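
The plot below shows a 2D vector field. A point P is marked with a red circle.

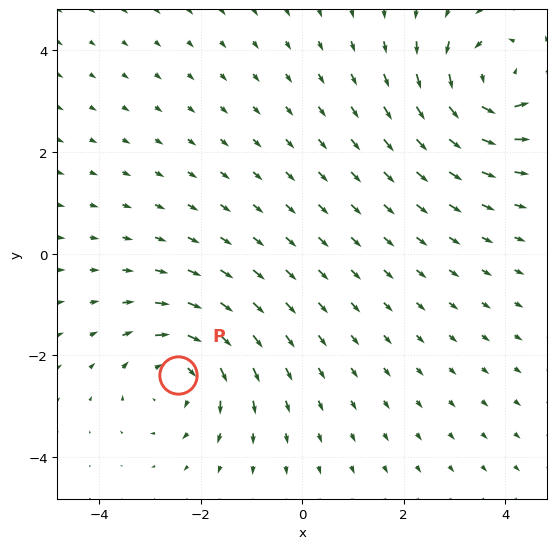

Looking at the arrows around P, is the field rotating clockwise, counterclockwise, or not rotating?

Near P at (-2.5, -2.4) the arrows circulate clockwise. The curl (z-component) there is about -4; negative curl means clockwise rotation.

clockwise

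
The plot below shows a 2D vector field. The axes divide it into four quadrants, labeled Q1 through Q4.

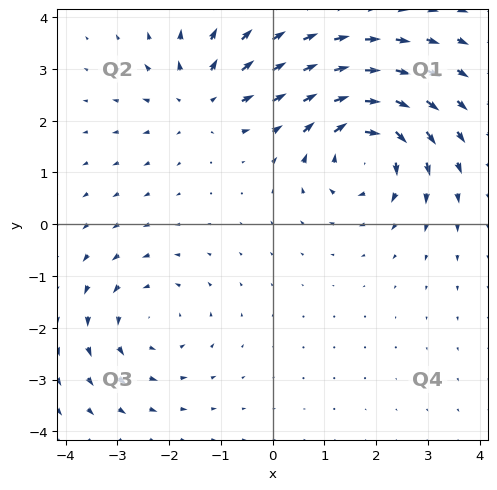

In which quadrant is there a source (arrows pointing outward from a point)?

Q2

The source sits at approximately (-1.4, 2.4), which lies in quadrant Q2. The divergence there is about +3, positive as expected for a source.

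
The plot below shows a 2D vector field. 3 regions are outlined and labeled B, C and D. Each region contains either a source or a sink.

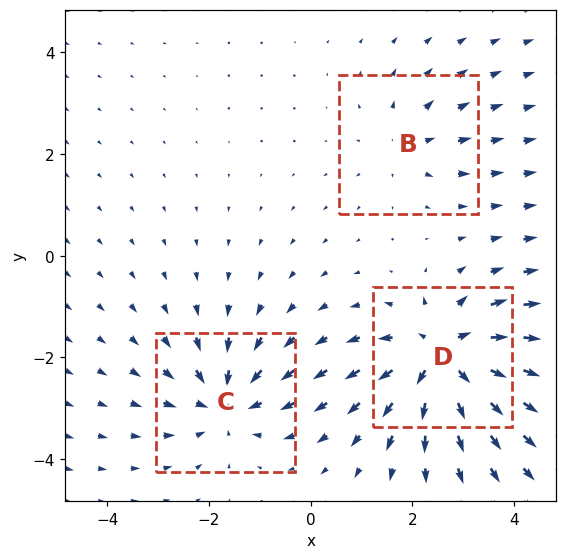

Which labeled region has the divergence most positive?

Divergence at each region's feature centre — B: about +2, C: about -4, D: about +6. Region D is most positive.

D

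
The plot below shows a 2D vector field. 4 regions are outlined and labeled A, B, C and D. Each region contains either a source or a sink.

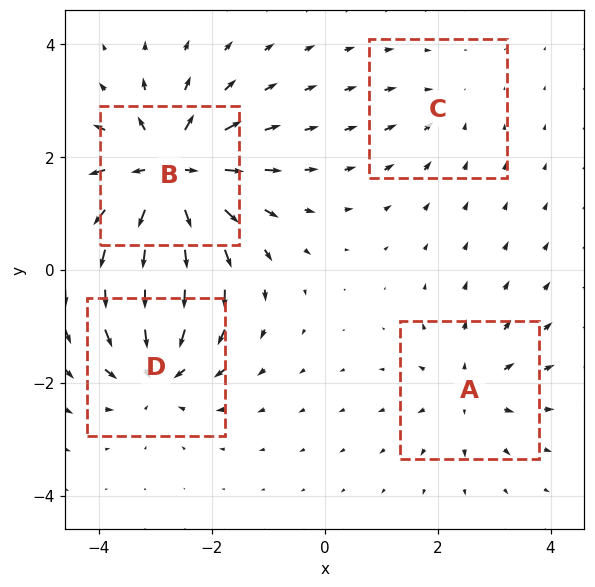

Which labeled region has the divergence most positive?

B

Divergence at each region's feature centre — A: about +4, B: about +9, C: about -2, D: about -6. Region B is most positive.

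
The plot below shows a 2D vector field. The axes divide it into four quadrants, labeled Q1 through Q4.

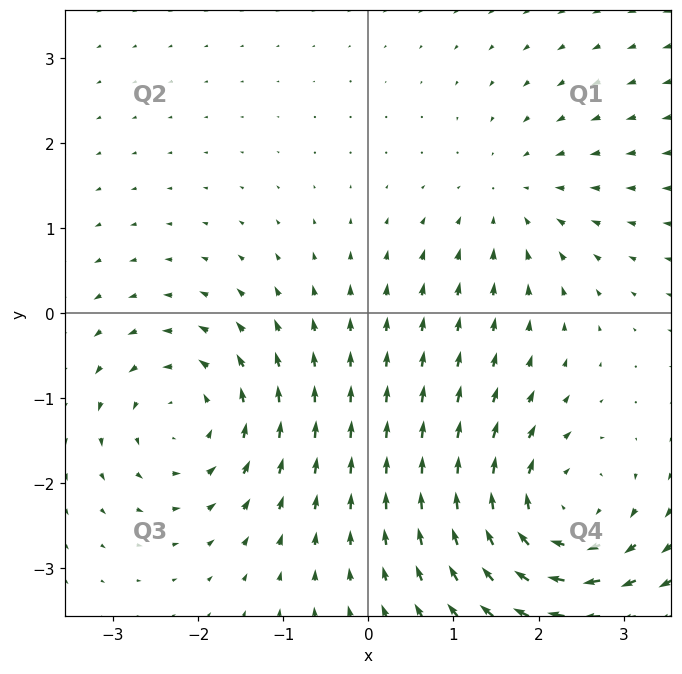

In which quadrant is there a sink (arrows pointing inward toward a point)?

The sink sits at approximately (1.7, 1.3), which lies in quadrant Q1. The divergence there is about -2, negative as expected for a sink.

Q1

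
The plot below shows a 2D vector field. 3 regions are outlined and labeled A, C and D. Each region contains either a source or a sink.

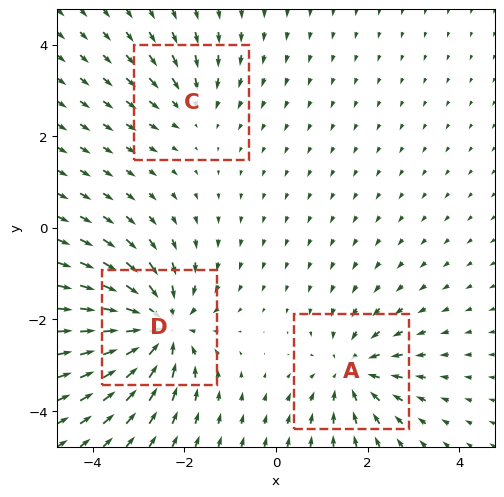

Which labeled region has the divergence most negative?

D

Divergence at each region's feature centre — A: about -4, C: about -2, D: about -5. Region D is most negative.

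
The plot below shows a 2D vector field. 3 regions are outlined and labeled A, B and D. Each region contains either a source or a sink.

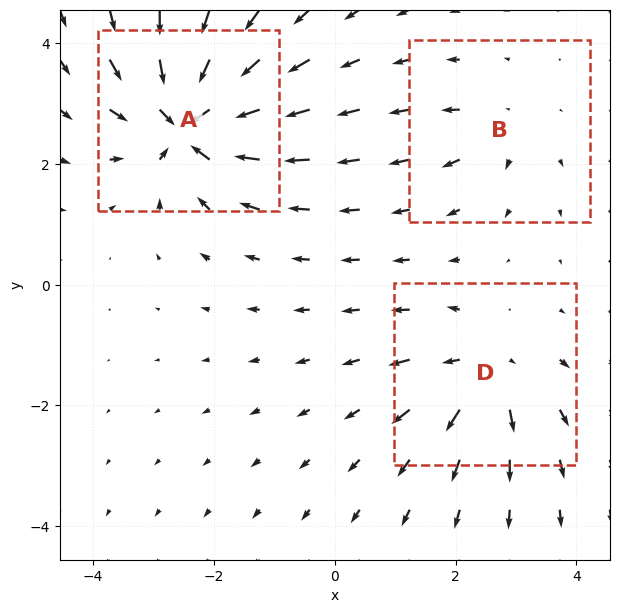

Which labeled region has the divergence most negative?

A

Divergence at each region's feature centre — A: about -6, B: about +2, D: about +4. Region A is most negative.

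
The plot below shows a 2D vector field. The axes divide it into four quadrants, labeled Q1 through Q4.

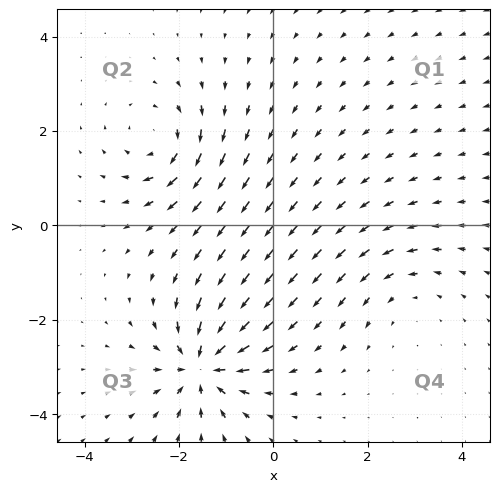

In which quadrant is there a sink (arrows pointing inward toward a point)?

The sink sits at approximately (-1.5, -3.0), which lies in quadrant Q3. The divergence there is about -6, negative as expected for a sink.

Q3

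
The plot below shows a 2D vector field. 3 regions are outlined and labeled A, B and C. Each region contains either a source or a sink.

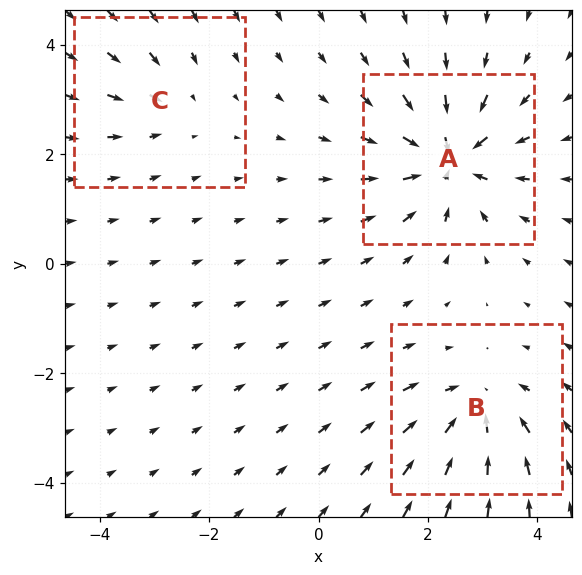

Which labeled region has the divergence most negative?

Divergence at each region's feature centre — A: about -6, B: about -4, C: about -2. Region A is most negative.

A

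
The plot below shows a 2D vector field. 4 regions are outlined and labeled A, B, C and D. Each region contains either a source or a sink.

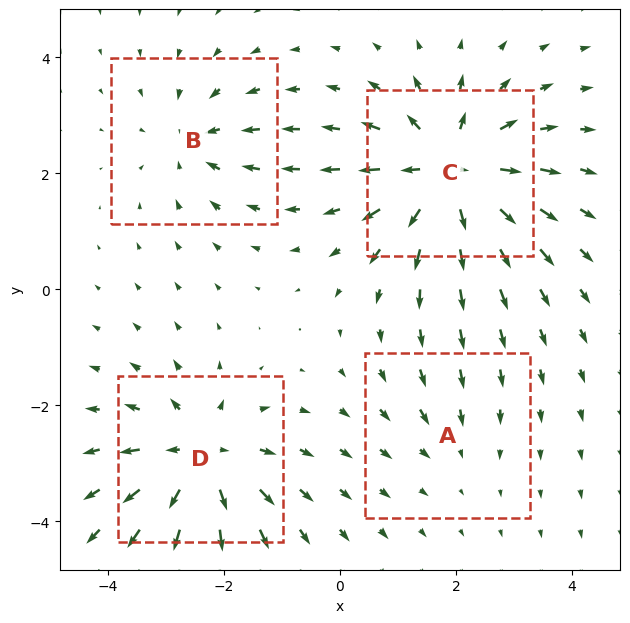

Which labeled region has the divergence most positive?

C

Divergence at each region's feature centre — A: about -2, B: about -4, C: about +7, D: about +6. Region C is most positive.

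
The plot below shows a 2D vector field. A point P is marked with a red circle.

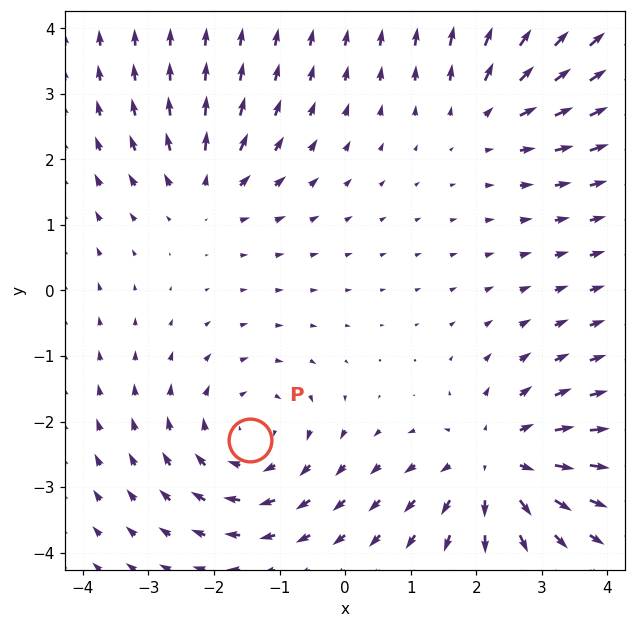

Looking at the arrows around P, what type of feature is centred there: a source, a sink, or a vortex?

vortex

At P (-1.4, -2.3) the arrows circulate clockwise. Divergence ≈0, curl about -4 — near-zero divergence with nonzero curl is a vortex.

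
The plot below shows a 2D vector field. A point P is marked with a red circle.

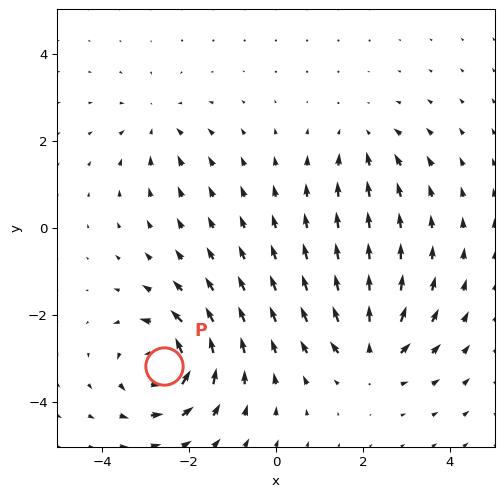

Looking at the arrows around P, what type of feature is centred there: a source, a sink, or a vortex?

vortex

At P (-2.6, -3.2) the arrows circulate counterclockwise. Divergence ≈0, curl about +6 — near-zero divergence with nonzero curl is a vortex.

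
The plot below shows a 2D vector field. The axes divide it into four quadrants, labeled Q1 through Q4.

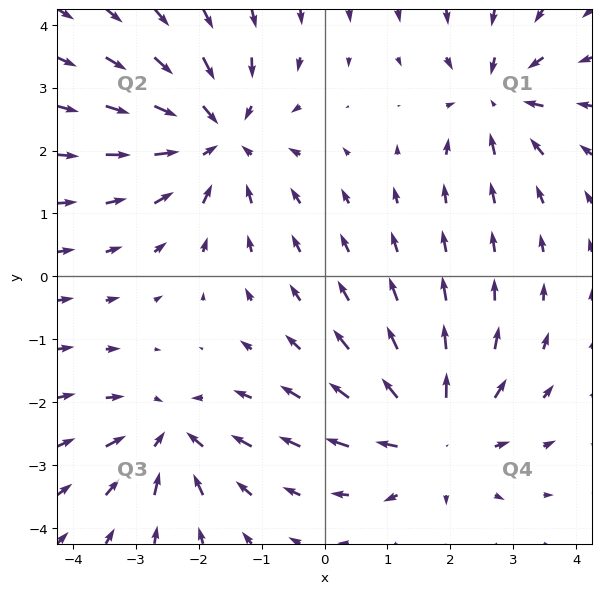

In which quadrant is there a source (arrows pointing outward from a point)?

Q4

The source sits at approximately (1.8, -2.5), which lies in quadrant Q4. The divergence there is about +4, positive as expected for a source.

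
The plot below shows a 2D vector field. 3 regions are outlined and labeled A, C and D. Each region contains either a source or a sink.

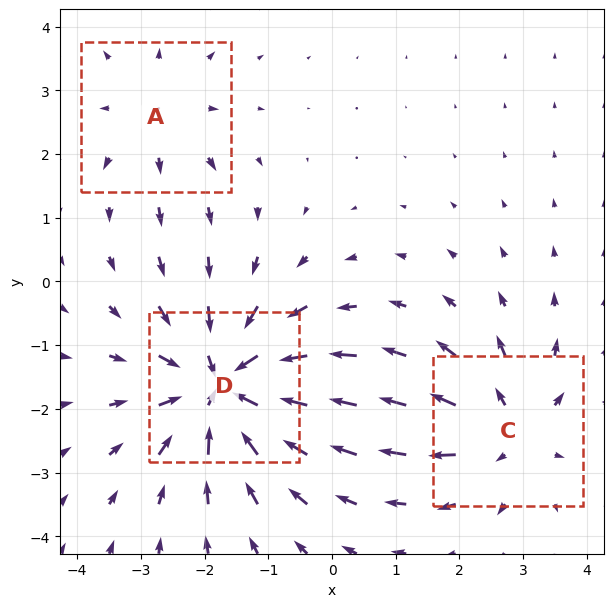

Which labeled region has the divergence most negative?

D

Divergence at each region's feature centre — A: about +2, C: about +3, D: about -5. Region D is most negative.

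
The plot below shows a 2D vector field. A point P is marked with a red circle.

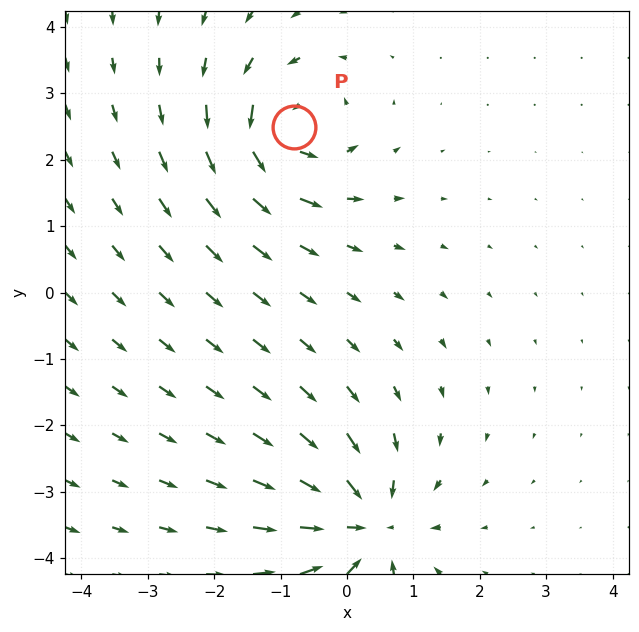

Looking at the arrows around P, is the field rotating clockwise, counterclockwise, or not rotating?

counterclockwise

Near P at (-0.8, 2.5) the arrows circulate counterclockwise. The curl (z-component) there is about +5; positive curl means counterclockwise rotation.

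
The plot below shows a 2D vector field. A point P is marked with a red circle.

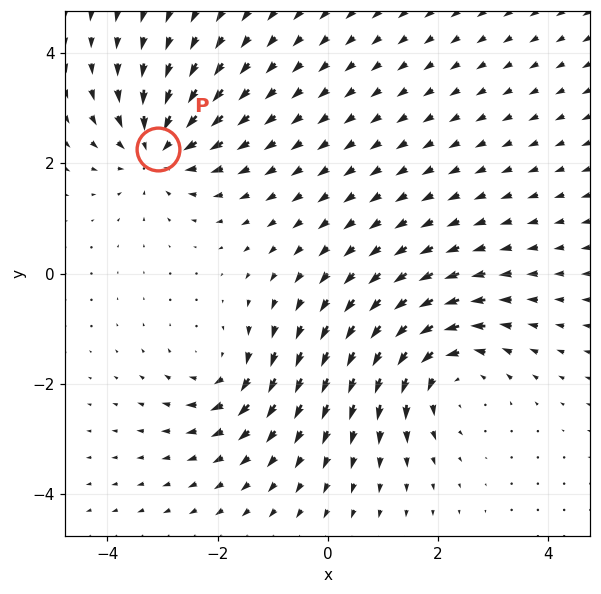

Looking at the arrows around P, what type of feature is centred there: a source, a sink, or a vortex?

sink

At P (-3.1, 2.3) the arrows converge inward. Divergence about -4, curl ≈0 — negative divergence with near-zero curl is a sink.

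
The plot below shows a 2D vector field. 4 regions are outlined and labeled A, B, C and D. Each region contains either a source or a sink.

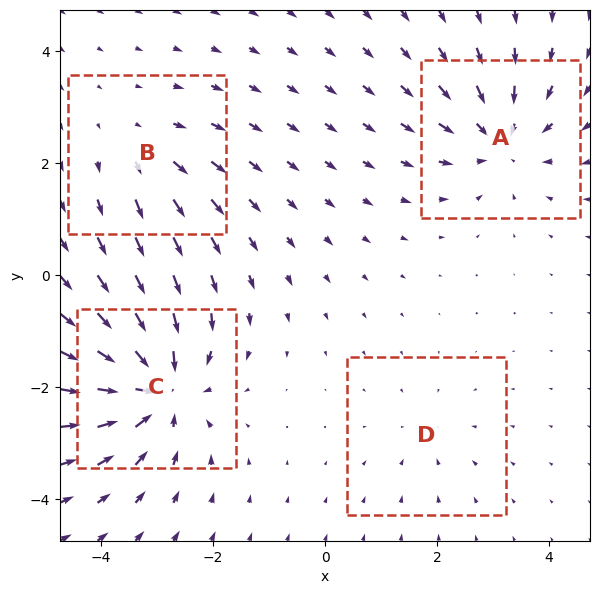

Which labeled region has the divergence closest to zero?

D

Divergence at each region's feature centre — A: about -5, B: about +3, C: about -7, D: about -2. Region D is closest to zero.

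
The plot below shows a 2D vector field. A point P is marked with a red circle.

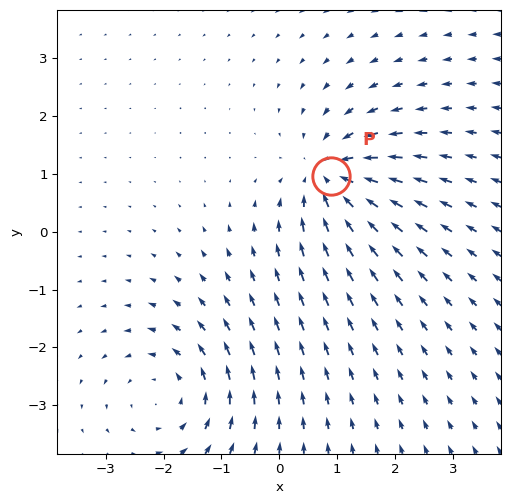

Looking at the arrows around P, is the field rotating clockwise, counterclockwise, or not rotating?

Near P at (0.9, 1.0) the arrows show no circulation. The curl there is ≈0.

not rotating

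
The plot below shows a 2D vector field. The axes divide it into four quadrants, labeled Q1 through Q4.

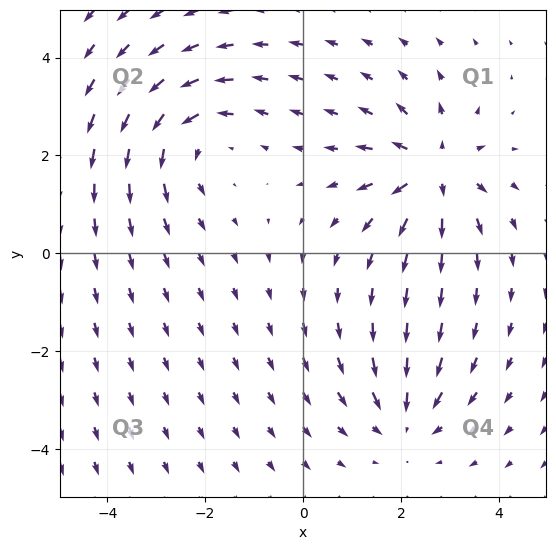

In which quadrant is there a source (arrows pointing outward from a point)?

The source sits at approximately (2.7, 1.7), which lies in quadrant Q1. The divergence there is about +6, positive as expected for a source.

Q1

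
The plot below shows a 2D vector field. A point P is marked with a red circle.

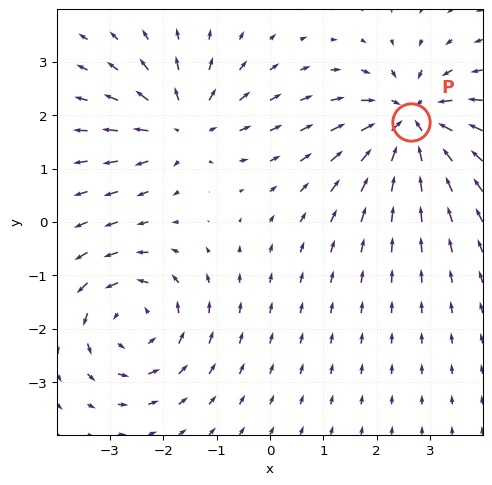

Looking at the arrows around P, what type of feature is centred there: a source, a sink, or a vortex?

At P (2.6, 1.9) the arrows converge inward. Divergence about -5, curl ≈0 — negative divergence with near-zero curl is a sink.

sink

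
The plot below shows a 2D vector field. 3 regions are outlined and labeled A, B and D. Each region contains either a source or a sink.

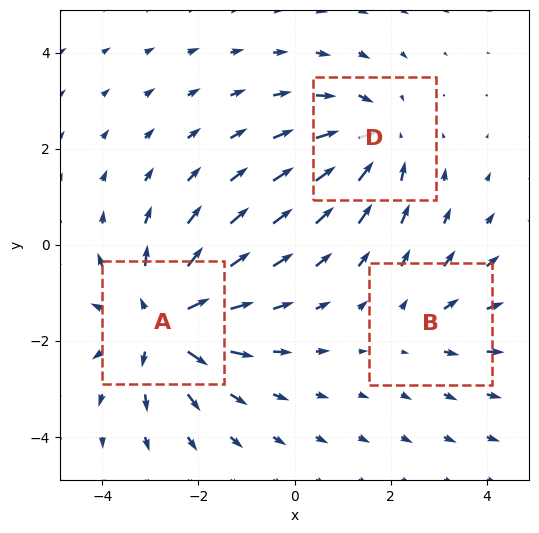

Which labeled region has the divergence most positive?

A

Divergence at each region's feature centre — A: about +4, B: about +2, D: about -3. Region A is most positive.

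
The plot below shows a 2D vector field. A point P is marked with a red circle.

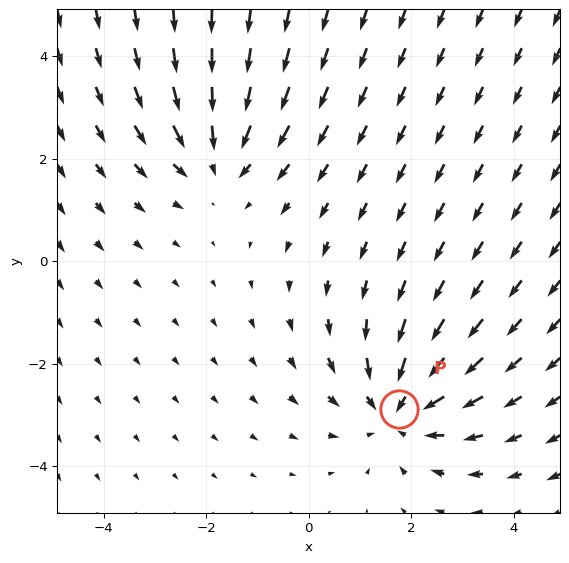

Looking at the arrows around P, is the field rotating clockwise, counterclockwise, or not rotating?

not rotating

Near P at (1.8, -2.9) the arrows show no circulation. The curl there is ≈0.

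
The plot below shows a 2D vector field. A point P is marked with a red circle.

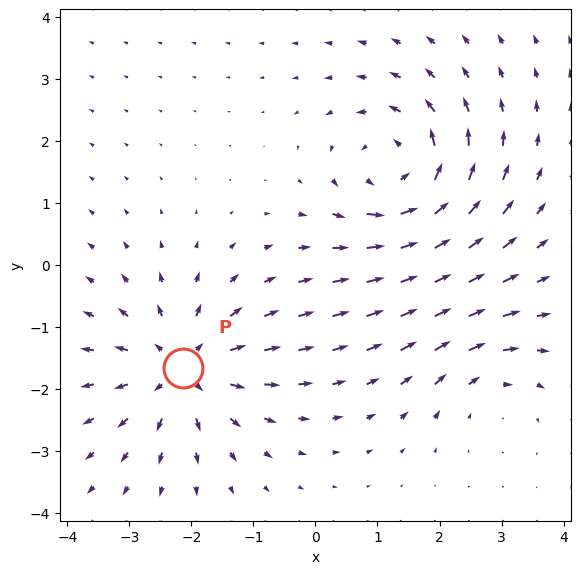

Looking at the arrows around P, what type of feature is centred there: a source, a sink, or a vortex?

At P (-2.1, -1.7) the arrows spread outward. Divergence about +5, curl ≈0 — positive divergence with near-zero curl is a source.

source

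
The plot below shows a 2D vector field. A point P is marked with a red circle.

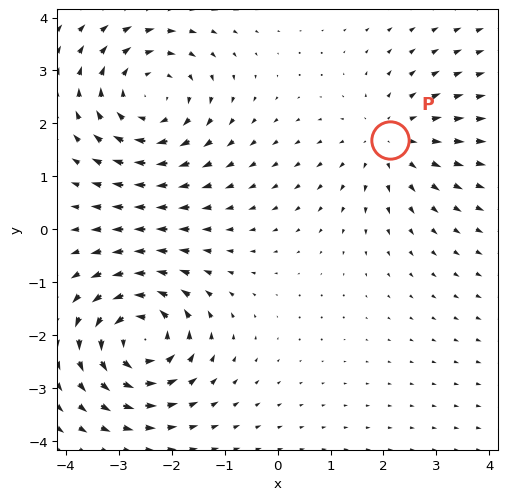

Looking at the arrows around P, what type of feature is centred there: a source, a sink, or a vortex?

source

At P (2.1, 1.7) the arrows spread outward. Divergence about +3, curl ≈0 — positive divergence with near-zero curl is a source.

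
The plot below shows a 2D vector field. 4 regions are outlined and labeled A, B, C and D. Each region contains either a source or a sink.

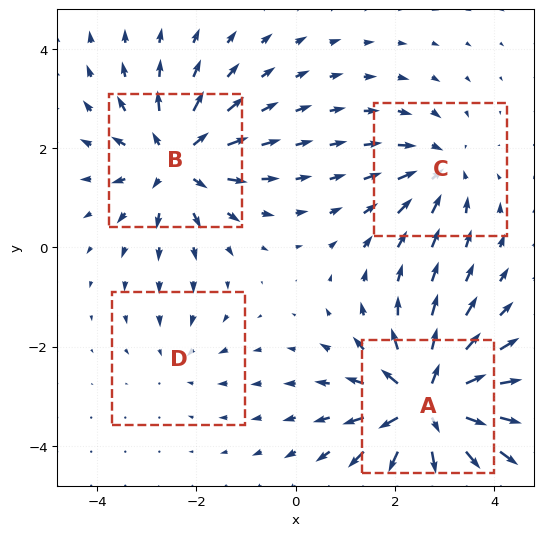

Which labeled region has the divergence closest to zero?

Divergence at each region's feature centre — A: about +8, B: about +5, C: about -4, D: about -2. Region D is closest to zero.

D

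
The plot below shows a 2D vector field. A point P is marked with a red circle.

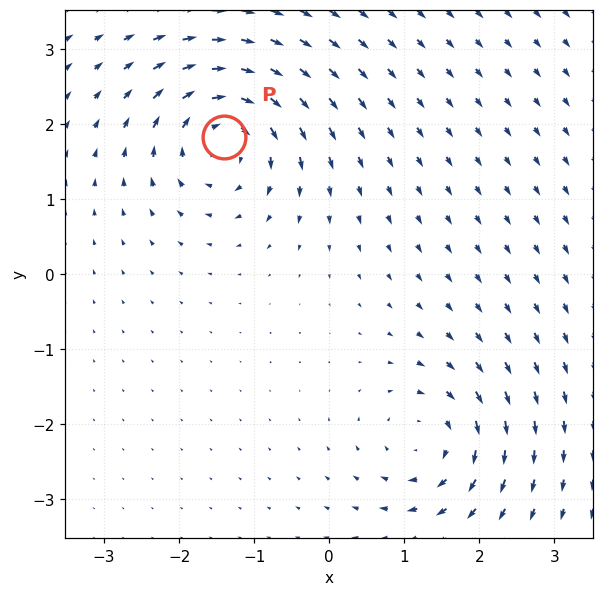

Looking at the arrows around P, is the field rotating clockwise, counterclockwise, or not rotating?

Near P at (-1.4, 1.8) the arrows circulate clockwise. The curl (z-component) there is about -6; negative curl means clockwise rotation.

clockwise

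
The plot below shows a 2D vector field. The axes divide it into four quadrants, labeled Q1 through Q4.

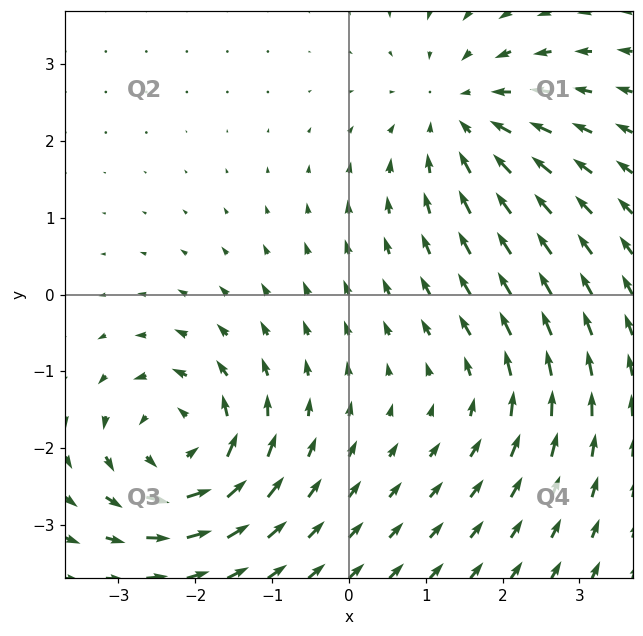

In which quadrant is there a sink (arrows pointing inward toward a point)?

The sink sits at approximately (1.5, 2.3), which lies in quadrant Q1. The divergence there is about -4, negative as expected for a sink.

Q1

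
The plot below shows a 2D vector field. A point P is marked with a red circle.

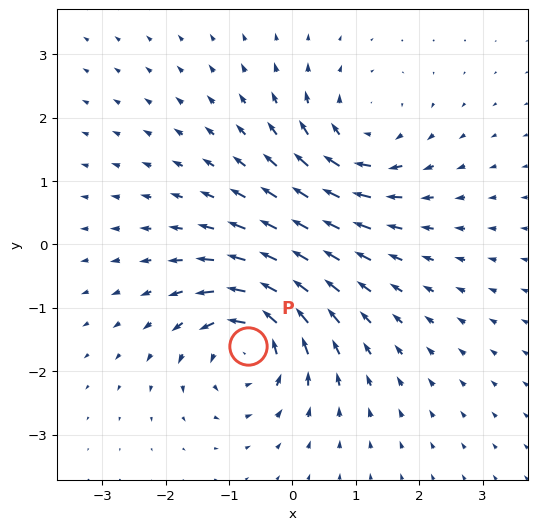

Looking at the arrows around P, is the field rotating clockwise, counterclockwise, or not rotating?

Near P at (-0.7, -1.6) the arrows circulate counterclockwise. The curl (z-component) there is about +6; positive curl means counterclockwise rotation.

counterclockwise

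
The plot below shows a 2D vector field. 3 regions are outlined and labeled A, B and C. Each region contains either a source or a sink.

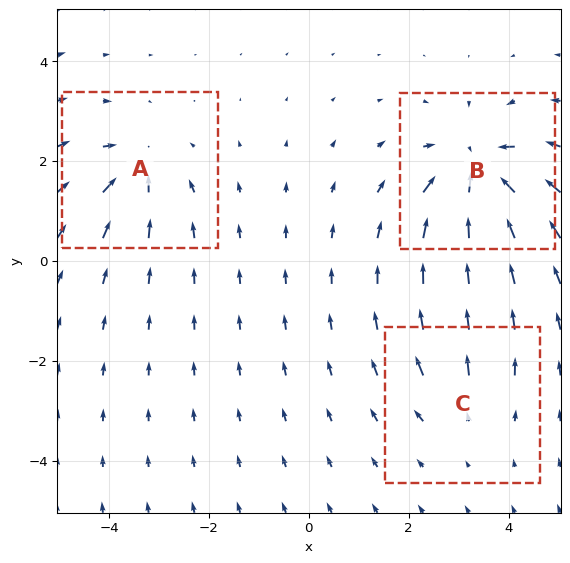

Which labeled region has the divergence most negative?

B

Divergence at each region's feature centre — A: about -4, B: about -7, C: about +3. Region B is most negative.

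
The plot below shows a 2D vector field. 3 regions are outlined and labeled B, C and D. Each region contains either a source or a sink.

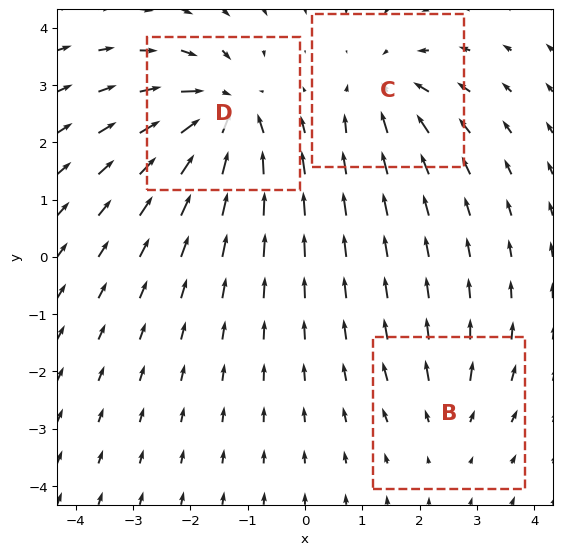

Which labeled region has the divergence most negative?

D

Divergence at each region's feature centre — B: about +2, C: about -4, D: about -6. Region D is most negative.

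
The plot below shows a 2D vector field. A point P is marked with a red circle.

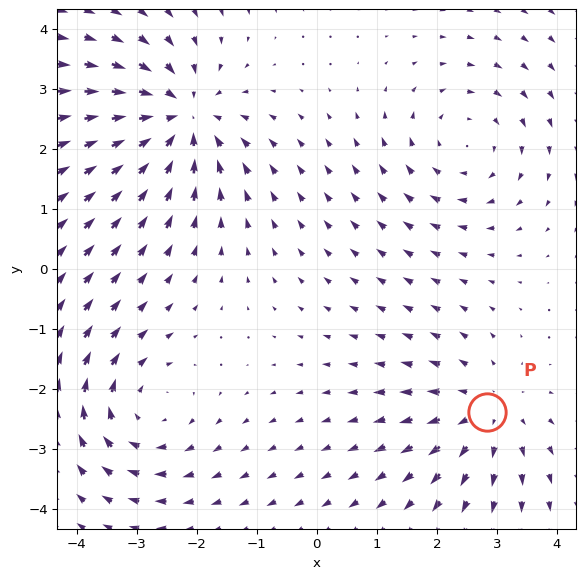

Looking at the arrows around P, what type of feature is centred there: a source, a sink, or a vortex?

At P (2.8, -2.4) the arrows spread outward. Divergence about +3, curl ≈0 — positive divergence with near-zero curl is a source.

source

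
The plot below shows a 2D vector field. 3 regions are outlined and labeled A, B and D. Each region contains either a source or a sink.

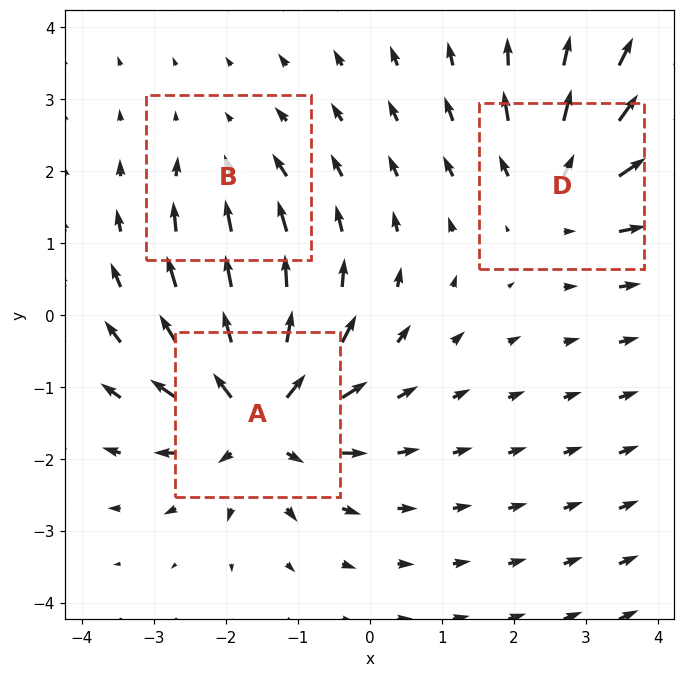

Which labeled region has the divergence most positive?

A

Divergence at each region's feature centre — A: about +6, B: about -2, D: about +4. Region A is most positive.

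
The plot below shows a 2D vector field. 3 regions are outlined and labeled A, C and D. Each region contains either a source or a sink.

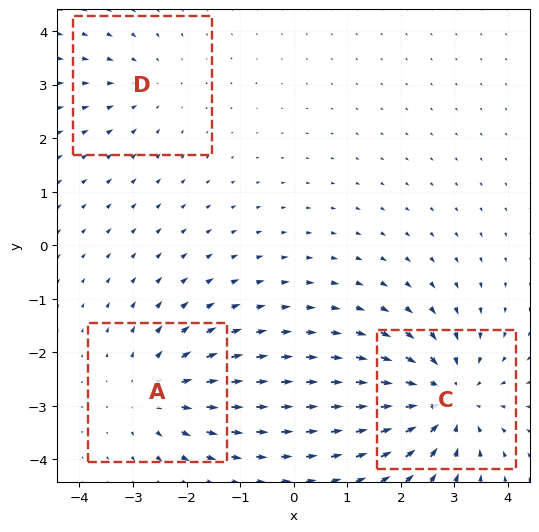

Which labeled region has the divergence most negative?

C

Divergence at each region's feature centre — A: about +3, C: about -4, D: about -2. Region C is most negative.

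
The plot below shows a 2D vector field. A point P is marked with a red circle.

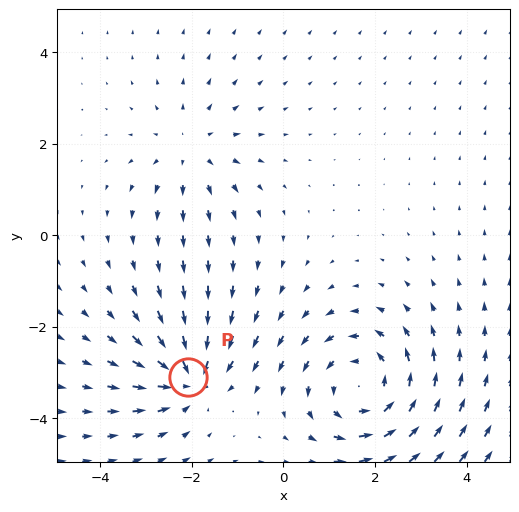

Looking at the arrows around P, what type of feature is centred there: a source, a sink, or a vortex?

sink

At P (-2.1, -3.1) the arrows converge inward. Divergence about -4, curl ≈0 — negative divergence with near-zero curl is a sink.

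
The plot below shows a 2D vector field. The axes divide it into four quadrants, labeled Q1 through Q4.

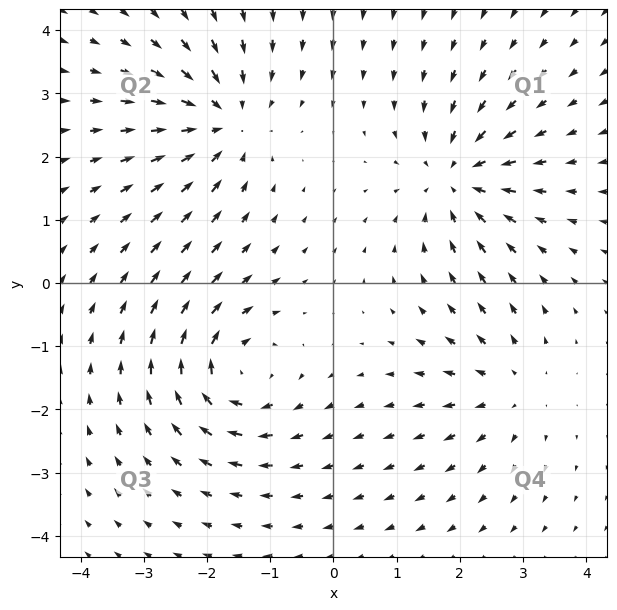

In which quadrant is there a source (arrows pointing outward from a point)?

The source sits at approximately (2.8, -1.7), which lies in quadrant Q4. The divergence there is about +3, positive as expected for a source.

Q4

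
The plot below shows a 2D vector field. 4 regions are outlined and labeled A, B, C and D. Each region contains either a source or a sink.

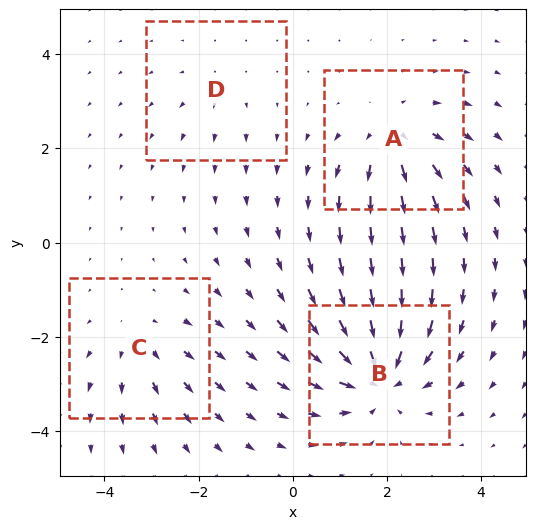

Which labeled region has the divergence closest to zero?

Divergence at each region's feature centre — A: about +5, B: about -7, C: about +3, D: about +2. Region D is closest to zero.

D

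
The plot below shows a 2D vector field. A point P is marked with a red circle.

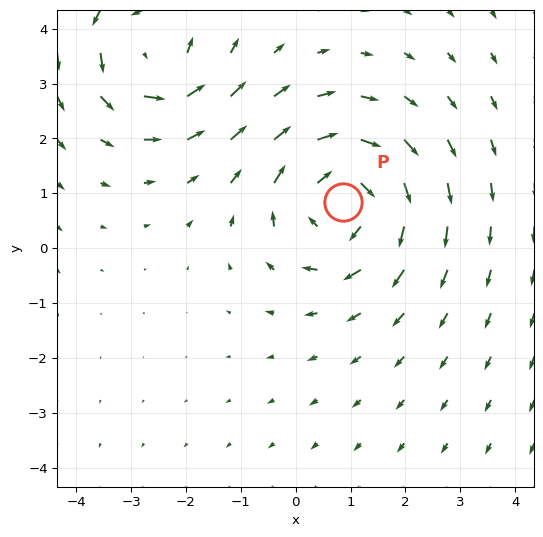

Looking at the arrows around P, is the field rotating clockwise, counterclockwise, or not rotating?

Near P at (0.9, 0.8) the arrows circulate clockwise. The curl (z-component) there is about -4; negative curl means clockwise rotation.

clockwise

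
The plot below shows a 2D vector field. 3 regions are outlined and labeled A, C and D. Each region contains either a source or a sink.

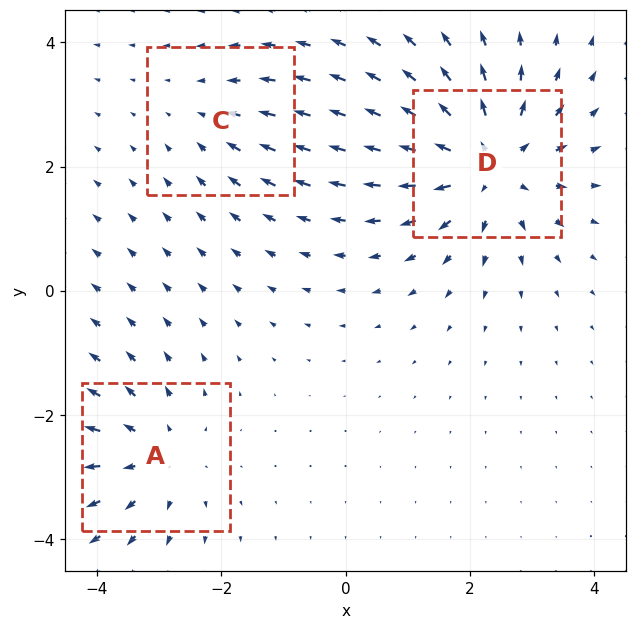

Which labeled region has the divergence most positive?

Divergence at each region's feature centre — A: about +3, C: about -2, D: about +5. Region D is most positive.

D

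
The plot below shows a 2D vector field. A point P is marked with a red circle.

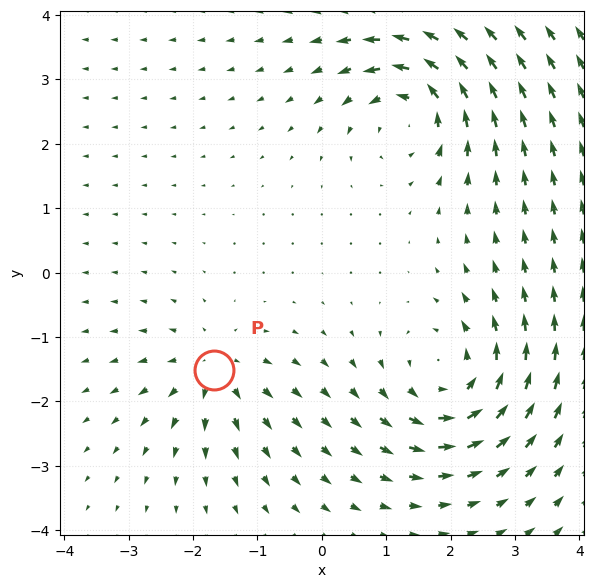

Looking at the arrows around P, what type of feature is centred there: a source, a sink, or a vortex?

At P (-1.7, -1.5) the arrows spread outward. Divergence about +4, curl ≈0 — positive divergence with near-zero curl is a source.

source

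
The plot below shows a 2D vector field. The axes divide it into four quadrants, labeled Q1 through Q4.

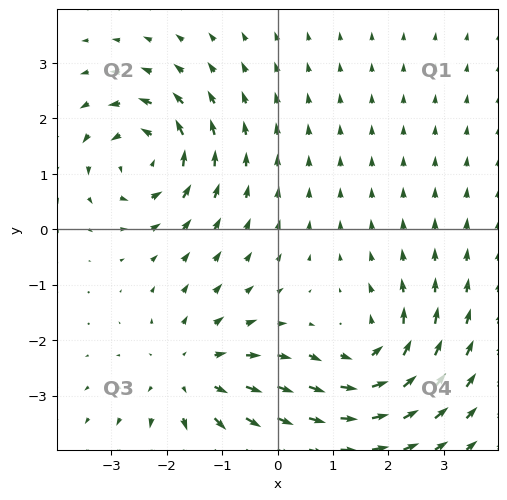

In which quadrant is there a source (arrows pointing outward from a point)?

The source sits at approximately (-1.6, -2.6), which lies in quadrant Q3. The divergence there is about +4, positive as expected for a source.

Q3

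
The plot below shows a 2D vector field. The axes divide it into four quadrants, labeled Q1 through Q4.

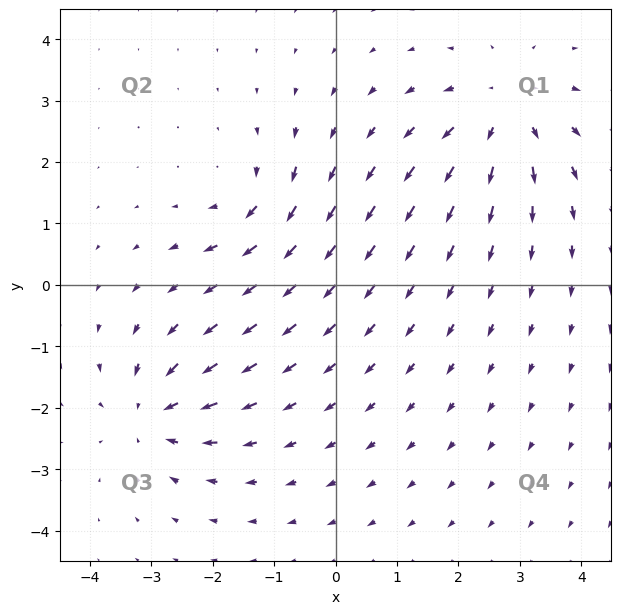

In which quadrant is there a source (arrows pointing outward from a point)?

Q1

The source sits at approximately (2.8, 2.8), which lies in quadrant Q1. The divergence there is about +4, positive as expected for a source.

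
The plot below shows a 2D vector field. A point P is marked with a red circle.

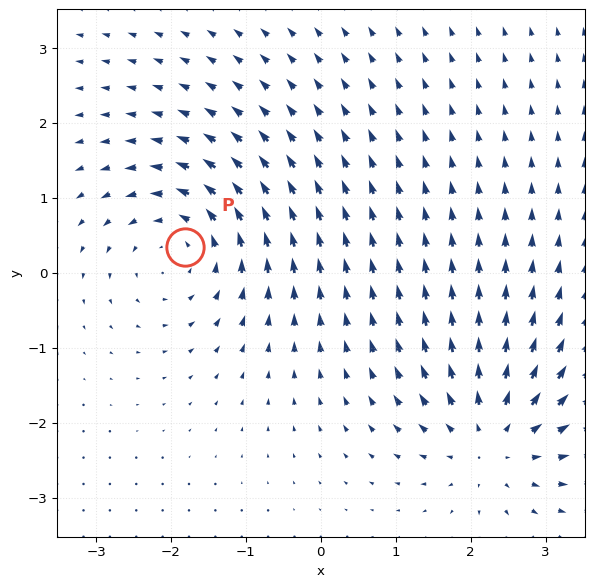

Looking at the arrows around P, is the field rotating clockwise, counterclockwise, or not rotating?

Near P at (-1.8, 0.3) the arrows circulate counterclockwise. The curl (z-component) there is about +4; positive curl means counterclockwise rotation.

counterclockwise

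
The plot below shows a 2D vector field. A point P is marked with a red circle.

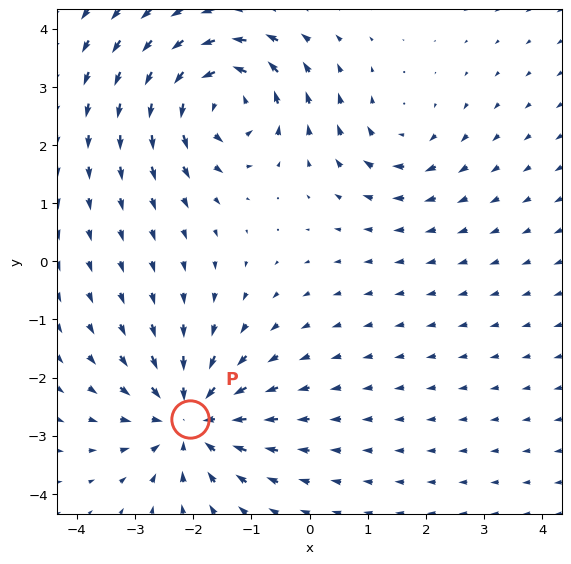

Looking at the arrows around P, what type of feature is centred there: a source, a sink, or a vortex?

At P (-2.1, -2.7) the arrows converge inward. Divergence about -5, curl ≈0 — negative divergence with near-zero curl is a sink.

sink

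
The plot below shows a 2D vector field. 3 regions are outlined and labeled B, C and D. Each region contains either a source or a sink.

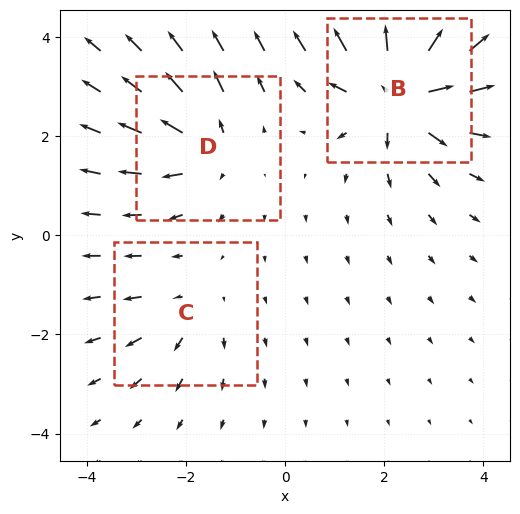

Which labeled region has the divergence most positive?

Divergence at each region's feature centre — B: about +6, C: about +2, D: about +4. Region B is most positive.

B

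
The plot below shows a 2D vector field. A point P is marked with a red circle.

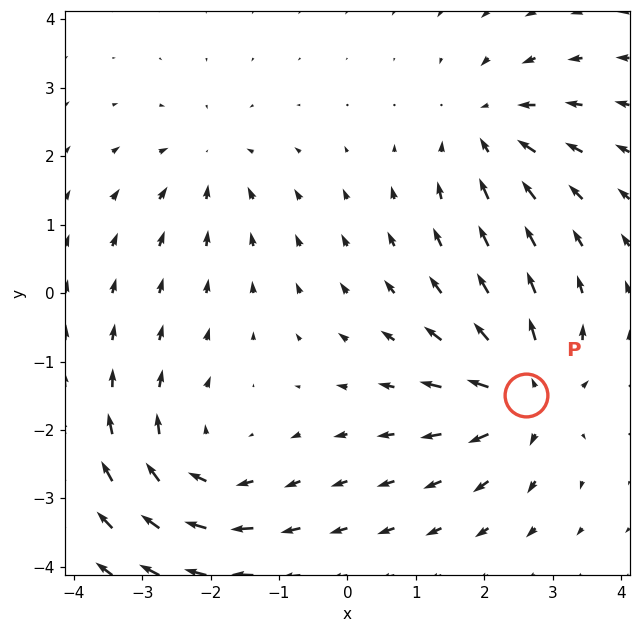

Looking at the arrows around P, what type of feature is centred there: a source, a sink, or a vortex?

At P (2.6, -1.5) the arrows spread outward. Divergence about +7, curl ≈0 — positive divergence with near-zero curl is a source.

source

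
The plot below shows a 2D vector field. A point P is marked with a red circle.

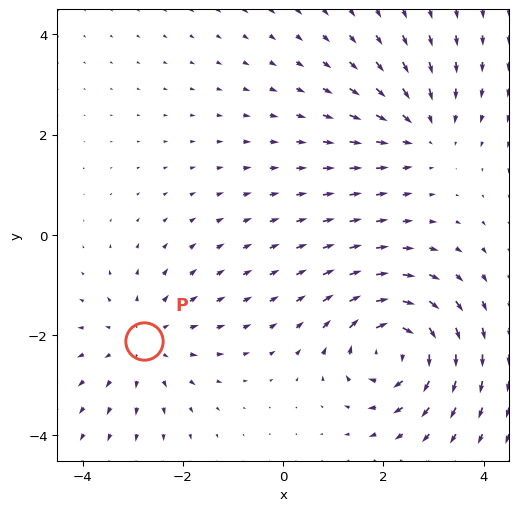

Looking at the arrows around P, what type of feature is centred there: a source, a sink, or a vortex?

source

At P (-2.8, -2.1) the arrows spread outward. Divergence about +3, curl ≈0 — positive divergence with near-zero curl is a source.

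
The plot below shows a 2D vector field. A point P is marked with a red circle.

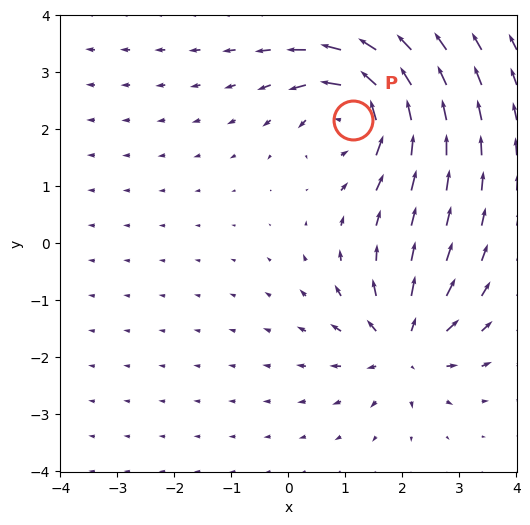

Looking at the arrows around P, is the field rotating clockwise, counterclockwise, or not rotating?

counterclockwise

Near P at (1.1, 2.2) the arrows circulate counterclockwise. The curl (z-component) there is about +6; positive curl means counterclockwise rotation.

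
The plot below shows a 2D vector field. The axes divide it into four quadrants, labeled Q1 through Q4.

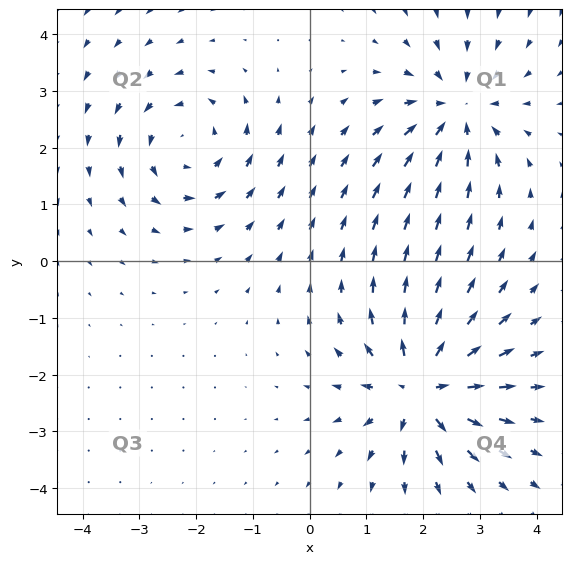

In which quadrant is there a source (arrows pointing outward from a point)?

The source sits at approximately (2.0, -2.2), which lies in quadrant Q4. The divergence there is about +6, positive as expected for a source.

Q4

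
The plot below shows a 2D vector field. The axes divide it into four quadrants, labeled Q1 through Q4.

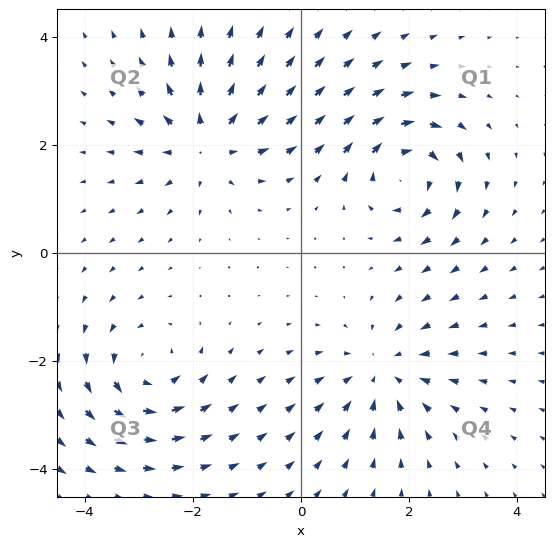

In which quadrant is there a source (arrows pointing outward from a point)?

Q2

The source sits at approximately (-1.8, 2.1), which lies in quadrant Q2. The divergence there is about +5, positive as expected for a source.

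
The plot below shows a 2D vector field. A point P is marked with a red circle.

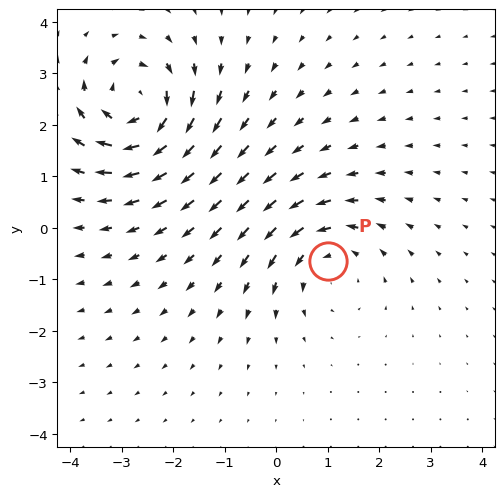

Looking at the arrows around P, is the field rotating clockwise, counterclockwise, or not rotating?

counterclockwise

Near P at (1.0, -0.7) the arrows circulate counterclockwise. The curl (z-component) there is about +3; positive curl means counterclockwise rotation.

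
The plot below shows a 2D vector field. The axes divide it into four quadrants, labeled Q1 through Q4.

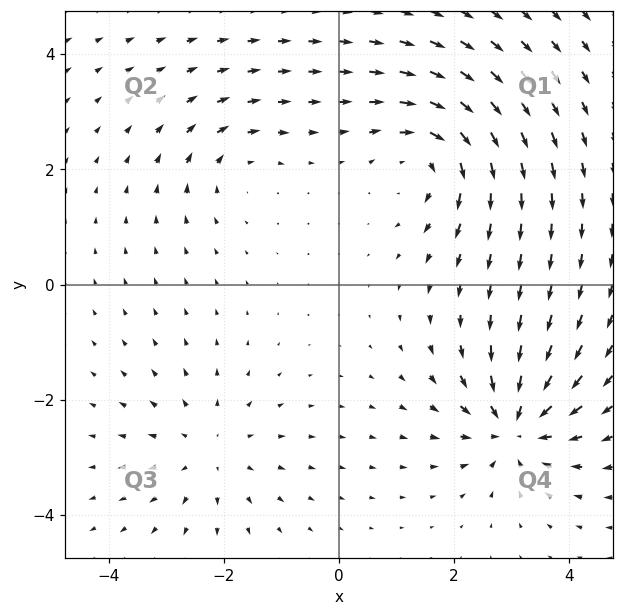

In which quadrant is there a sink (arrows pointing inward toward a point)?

Q4

The sink sits at approximately (3.1, -2.5), which lies in quadrant Q4. The divergence there is about -7, negative as expected for a sink.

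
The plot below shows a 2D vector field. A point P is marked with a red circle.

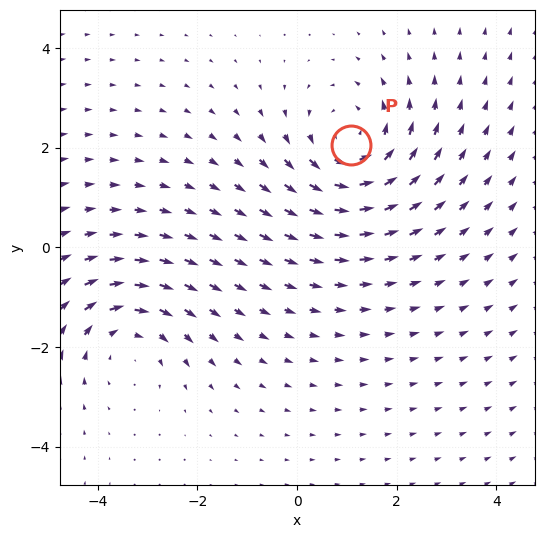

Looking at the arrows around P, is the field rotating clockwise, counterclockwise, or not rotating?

counterclockwise

Near P at (1.1, 2.0) the arrows circulate counterclockwise. The curl (z-component) there is about +4; positive curl means counterclockwise rotation.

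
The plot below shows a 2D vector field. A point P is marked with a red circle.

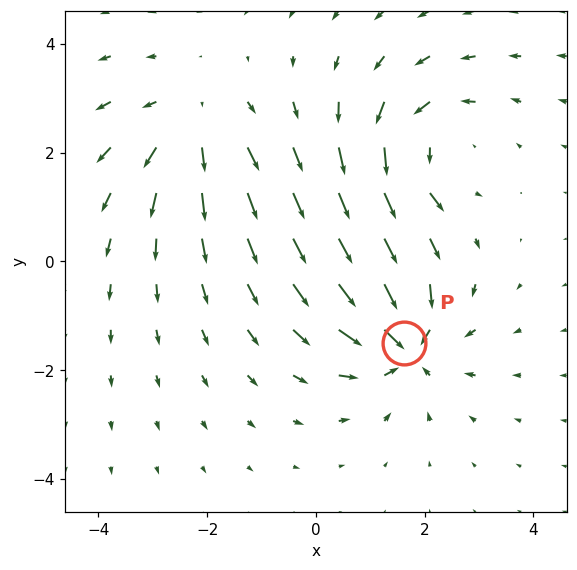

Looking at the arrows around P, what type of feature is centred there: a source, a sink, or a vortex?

sink

At P (1.6, -1.5) the arrows converge inward. Divergence about -5, curl ≈0 — negative divergence with near-zero curl is a sink.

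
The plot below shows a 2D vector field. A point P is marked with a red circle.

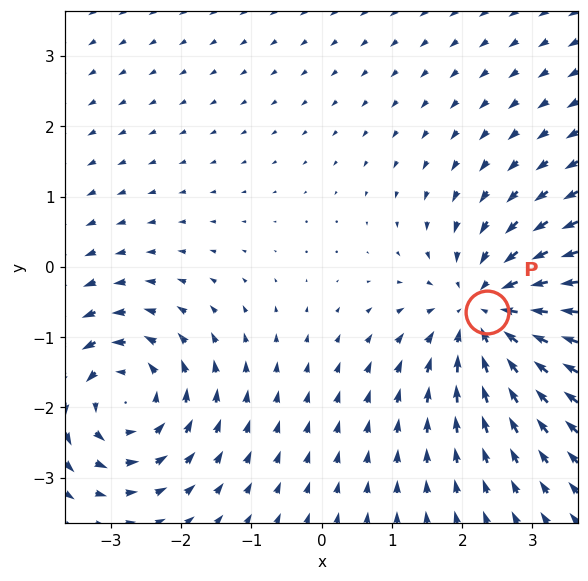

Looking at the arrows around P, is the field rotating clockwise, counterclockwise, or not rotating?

not rotating

Near P at (2.4, -0.6) the arrows show no circulation. The curl there is ≈0.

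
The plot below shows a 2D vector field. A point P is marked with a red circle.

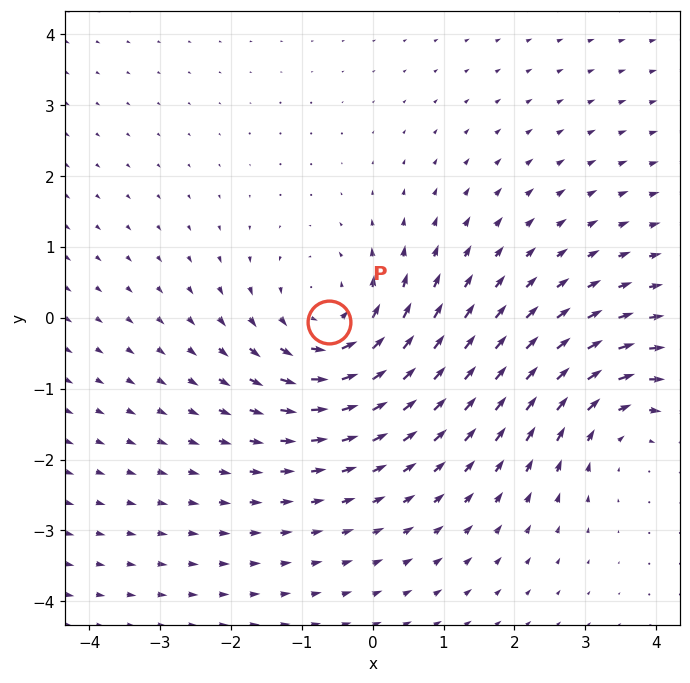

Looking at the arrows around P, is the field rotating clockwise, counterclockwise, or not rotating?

Near P at (-0.6, -0.1) the arrows circulate counterclockwise. The curl (z-component) there is about +4; positive curl means counterclockwise rotation.

counterclockwise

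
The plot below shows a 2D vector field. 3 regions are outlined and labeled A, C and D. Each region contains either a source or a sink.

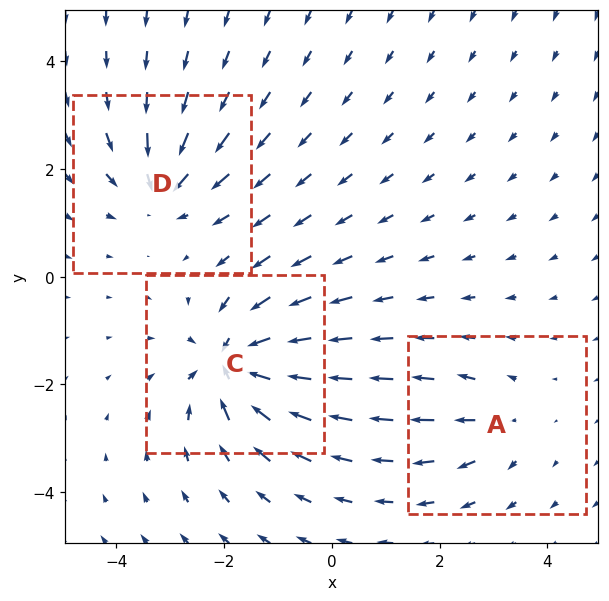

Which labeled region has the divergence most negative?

Divergence at each region's feature centre — A: about +3, C: about -6, D: about -4. Region C is most negative.

C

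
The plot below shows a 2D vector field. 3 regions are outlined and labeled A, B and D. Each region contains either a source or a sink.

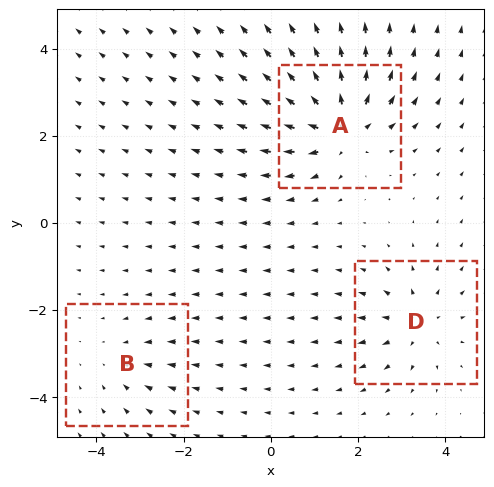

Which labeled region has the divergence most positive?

A

Divergence at each region's feature centre — A: about +6, B: about -2, D: about +4. Region A is most positive.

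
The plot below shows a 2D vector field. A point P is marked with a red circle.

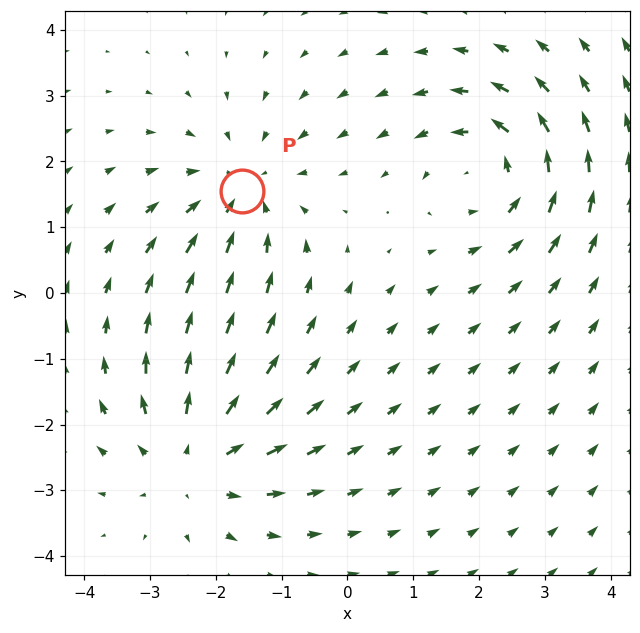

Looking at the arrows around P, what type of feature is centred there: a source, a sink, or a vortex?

sink

At P (-1.6, 1.5) the arrows converge inward. Divergence about -2, curl ≈0 — negative divergence with near-zero curl is a sink.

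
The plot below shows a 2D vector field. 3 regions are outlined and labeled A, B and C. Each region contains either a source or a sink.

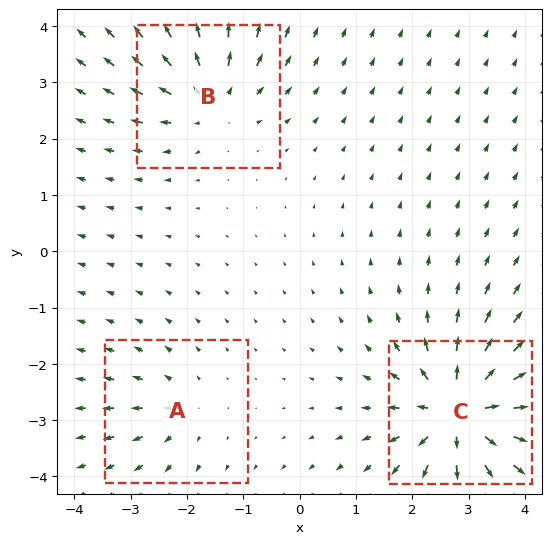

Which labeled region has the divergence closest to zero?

A

Divergence at each region's feature centre — A: about +2, B: about +4, C: about +6. Region A is closest to zero.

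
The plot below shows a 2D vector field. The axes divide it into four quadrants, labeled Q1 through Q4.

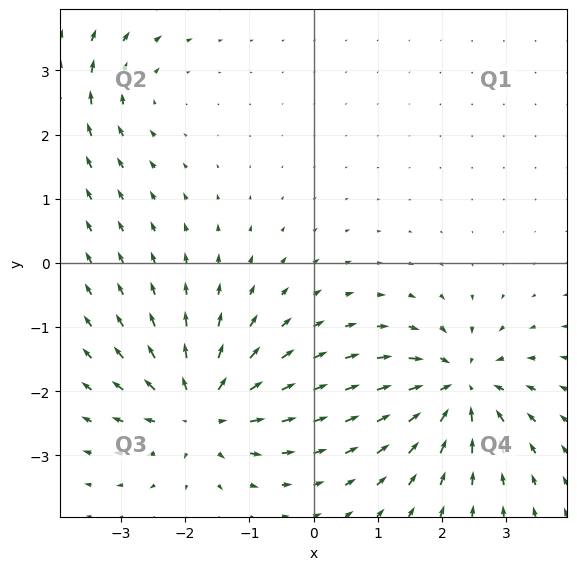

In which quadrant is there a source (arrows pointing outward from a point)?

Q3

The source sits at approximately (-1.7, -2.3), which lies in quadrant Q3. The divergence there is about +6, positive as expected for a source.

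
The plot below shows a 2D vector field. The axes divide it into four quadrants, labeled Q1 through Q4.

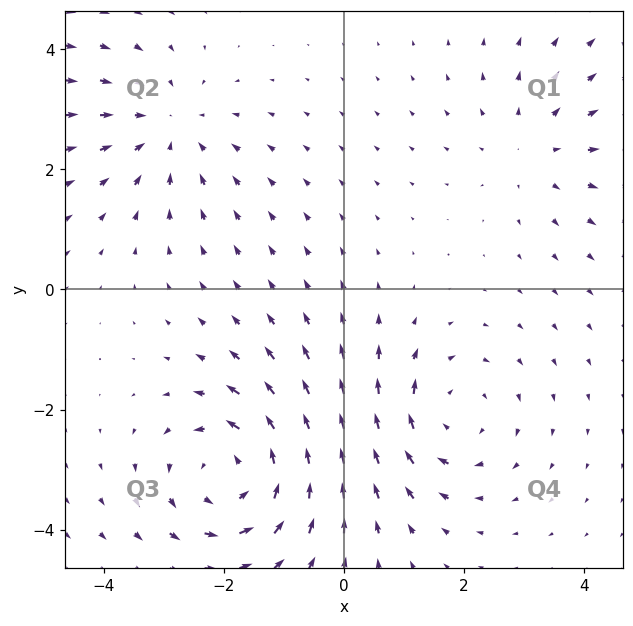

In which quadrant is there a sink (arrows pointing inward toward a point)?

The sink sits at approximately (-2.9, 2.7), which lies in quadrant Q2. The divergence there is about -3, negative as expected for a sink.

Q2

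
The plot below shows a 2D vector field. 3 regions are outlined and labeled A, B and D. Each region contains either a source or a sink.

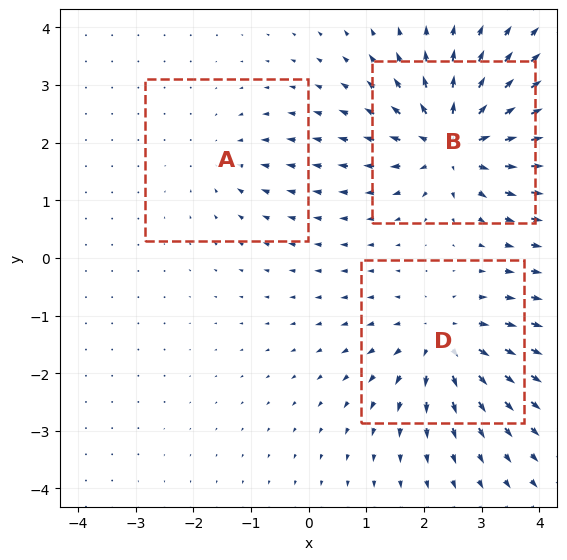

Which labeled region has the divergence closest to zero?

Divergence at each region's feature centre — A: about -2, B: about +5, D: about +4. Region A is closest to zero.

A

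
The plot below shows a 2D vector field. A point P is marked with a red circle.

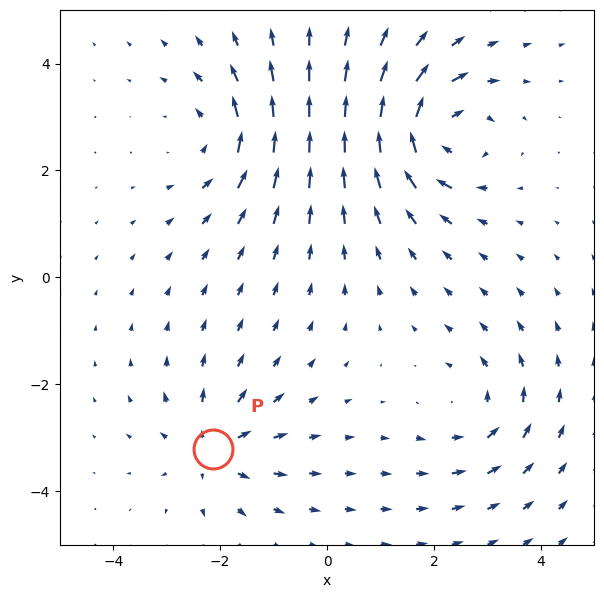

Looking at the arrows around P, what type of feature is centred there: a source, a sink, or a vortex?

At P (-2.1, -3.2) the arrows spread outward. Divergence about +4, curl ≈0 — positive divergence with near-zero curl is a source.

source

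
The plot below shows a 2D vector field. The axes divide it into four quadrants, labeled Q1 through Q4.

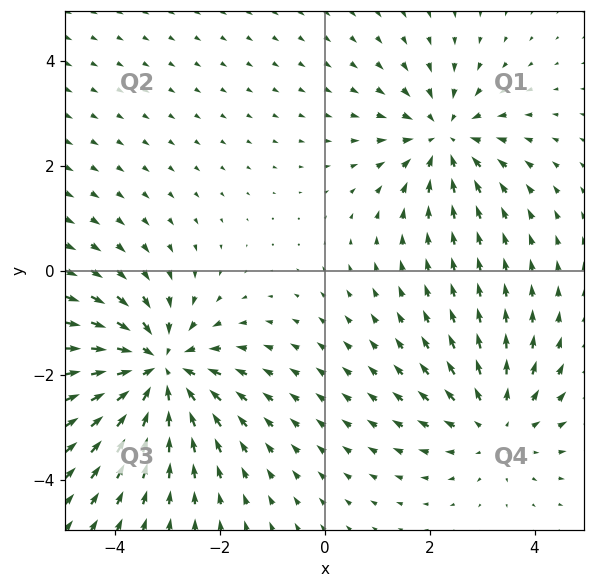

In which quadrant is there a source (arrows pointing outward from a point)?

Q4

The source sits at approximately (3.3, -2.9), which lies in quadrant Q4. The divergence there is about +2, positive as expected for a source.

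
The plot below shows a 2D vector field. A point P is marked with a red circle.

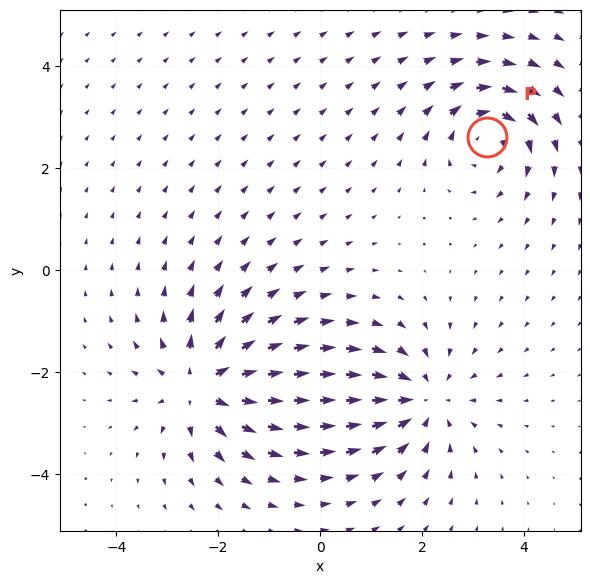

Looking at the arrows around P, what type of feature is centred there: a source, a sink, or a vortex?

vortex

At P (3.3, 2.6) the arrows circulate clockwise. Divergence ≈0, curl about -4 — near-zero divergence with nonzero curl is a vortex.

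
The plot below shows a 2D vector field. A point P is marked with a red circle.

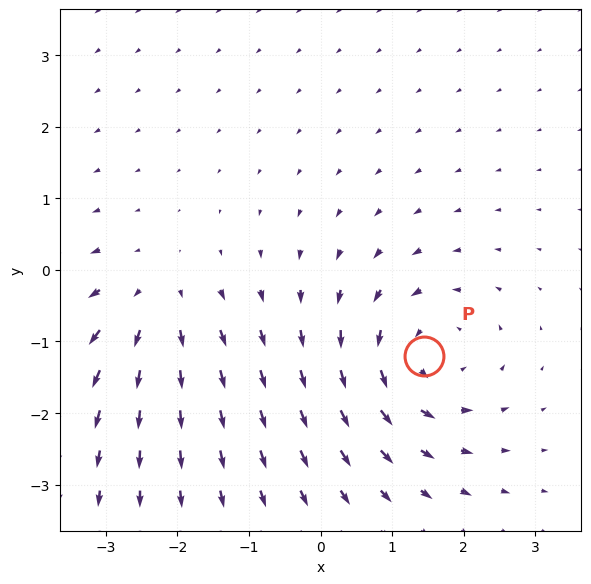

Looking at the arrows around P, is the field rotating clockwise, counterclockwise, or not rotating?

counterclockwise

Near P at (1.5, -1.2) the arrows circulate counterclockwise. The curl (z-component) there is about +5; positive curl means counterclockwise rotation.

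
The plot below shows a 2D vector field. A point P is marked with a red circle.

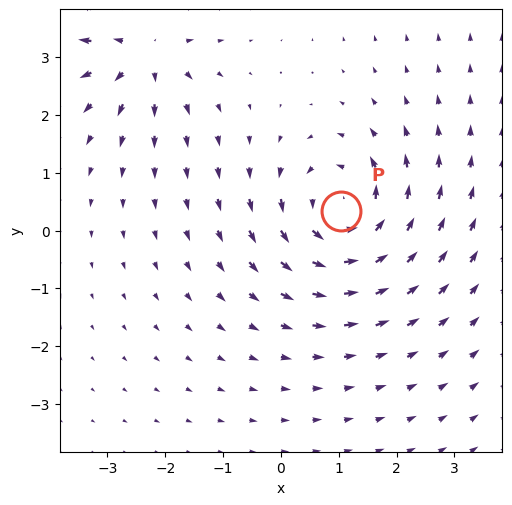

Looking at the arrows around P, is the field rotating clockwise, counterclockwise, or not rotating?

Near P at (1.0, 0.3) the arrows circulate counterclockwise. The curl (z-component) there is about +5; positive curl means counterclockwise rotation.

counterclockwise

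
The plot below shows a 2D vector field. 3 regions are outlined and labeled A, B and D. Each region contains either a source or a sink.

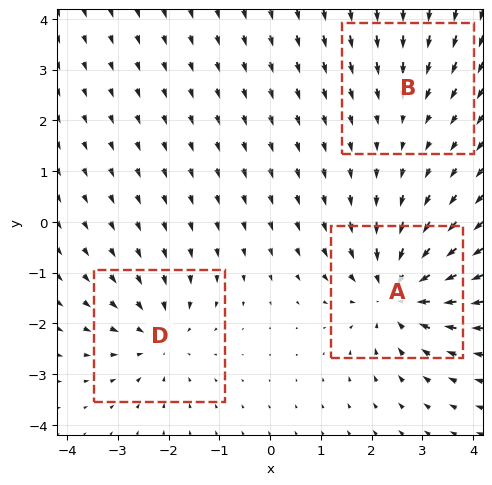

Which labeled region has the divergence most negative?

Divergence at each region's feature centre — A: about -5, B: about -2, D: about -3. Region A is most negative.

A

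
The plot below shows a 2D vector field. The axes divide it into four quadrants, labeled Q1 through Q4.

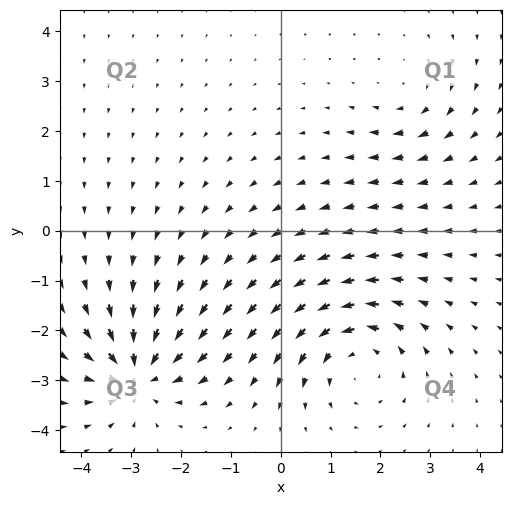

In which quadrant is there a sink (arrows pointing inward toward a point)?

Q3

The sink sits at approximately (-2.9, -2.8), which lies in quadrant Q3. The divergence there is about -6, negative as expected for a sink.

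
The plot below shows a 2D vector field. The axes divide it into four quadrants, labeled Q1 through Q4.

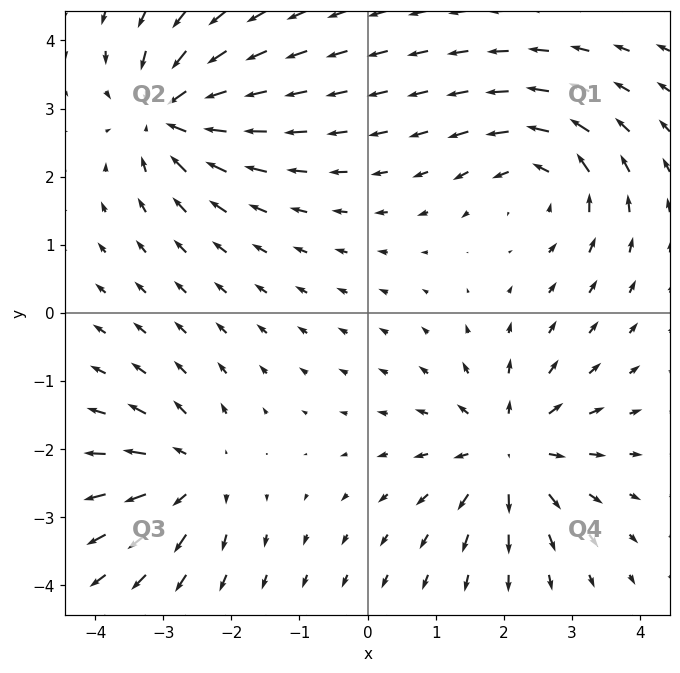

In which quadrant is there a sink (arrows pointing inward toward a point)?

The sink sits at approximately (-2.9, 2.9), which lies in quadrant Q2. The divergence there is about -6, negative as expected for a sink.

Q2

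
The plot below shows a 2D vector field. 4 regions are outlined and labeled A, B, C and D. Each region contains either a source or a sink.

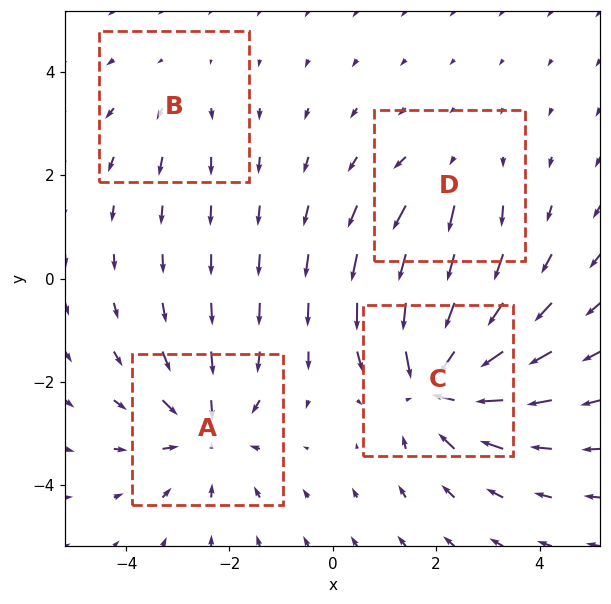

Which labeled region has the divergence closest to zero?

Divergence at each region's feature centre — A: about -4, B: about +2, C: about -6, D: about +3. Region B is closest to zero.

B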